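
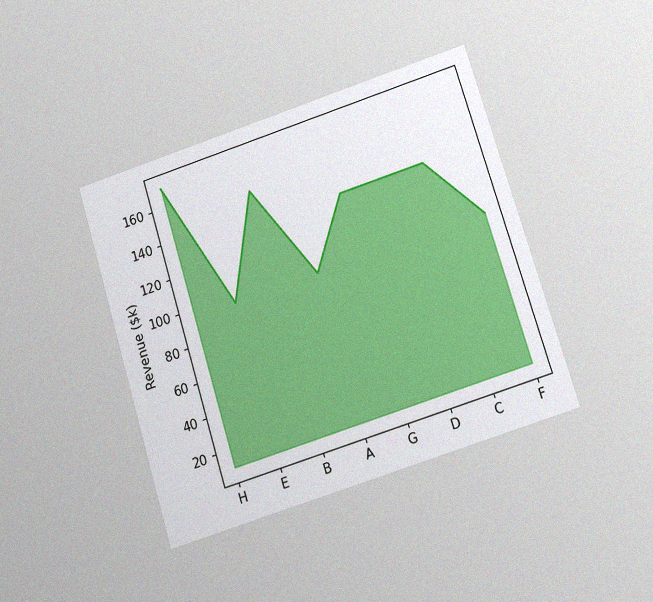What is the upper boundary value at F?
The chart is tilted about 17° counter-clockwise and viewed at a slight angle, with some photo noise. At F the upper boundary is at $95k.

$95k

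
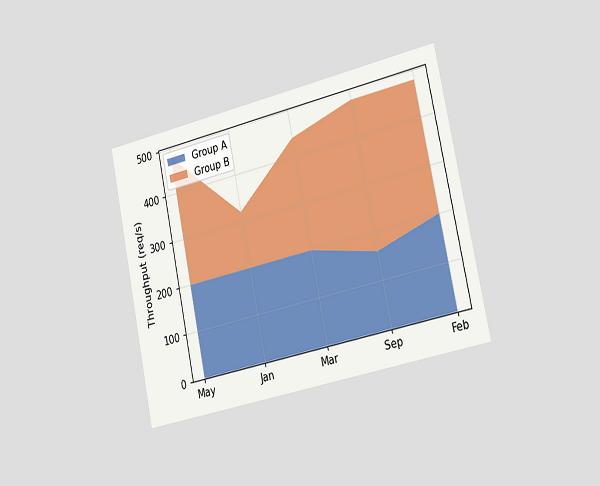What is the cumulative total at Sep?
The chart is tilted about 12° counter-clockwise and viewed slightly from the right. The stacked total at Sep reaches 480req/s.

480req/s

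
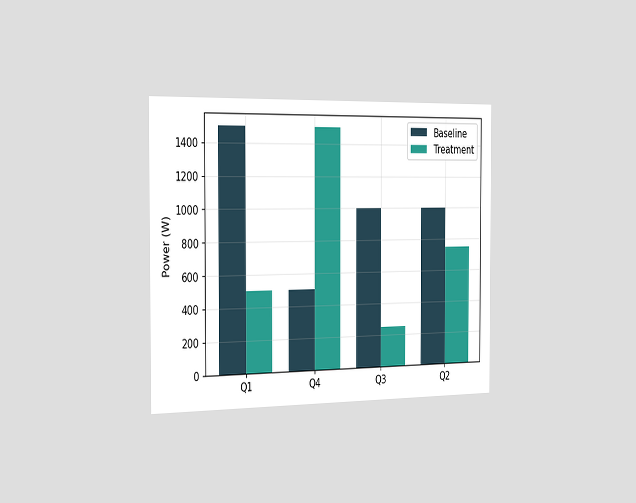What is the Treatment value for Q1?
500W

The chart is viewed slightly from the left. The Treatment bar at Q1 reaches 500W on the y-axis.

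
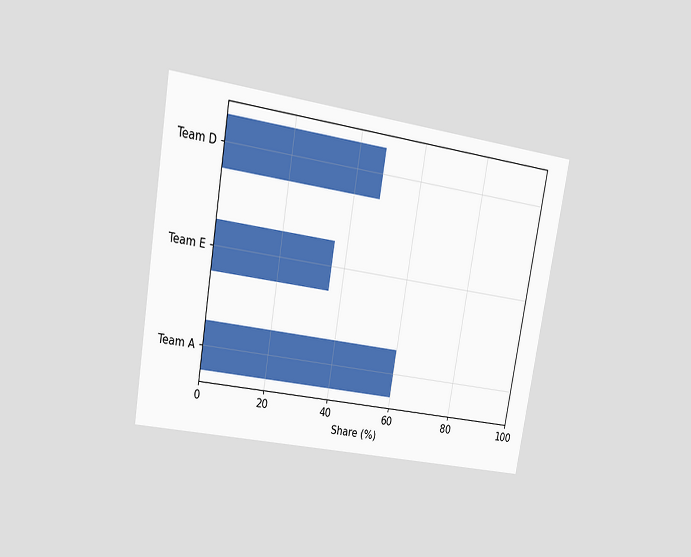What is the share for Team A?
The chart is tilted about 10° clockwise and viewed at a slight angle. Reading along the chart's x-axis, the Team A bar reaches 60%.

60%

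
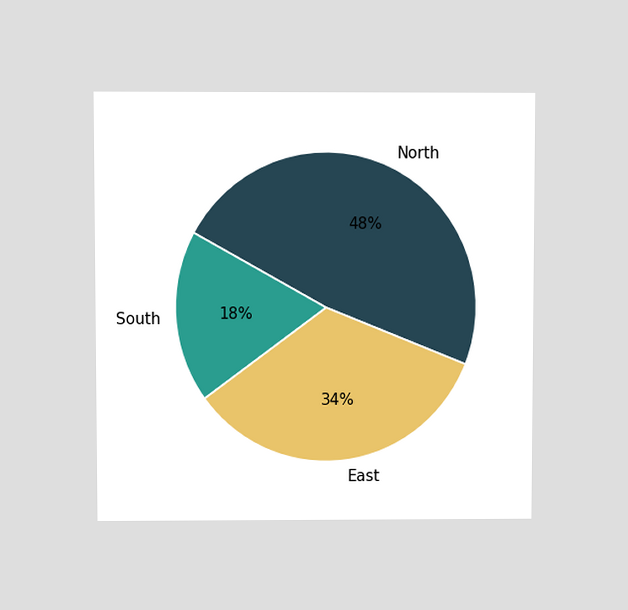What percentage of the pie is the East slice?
The chart is viewed at a slight angle. The East slice takes up 34% of the pie.

34%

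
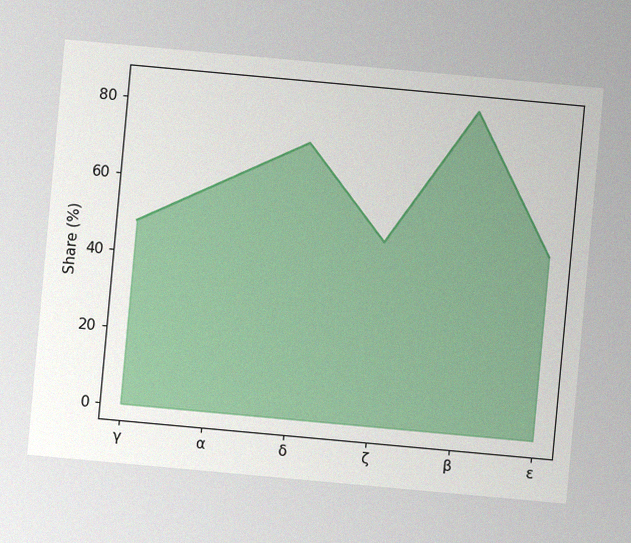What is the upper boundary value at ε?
48%

The chart is tilted about 5° clockwise, with some photo noise. At ε the upper boundary is at 48%.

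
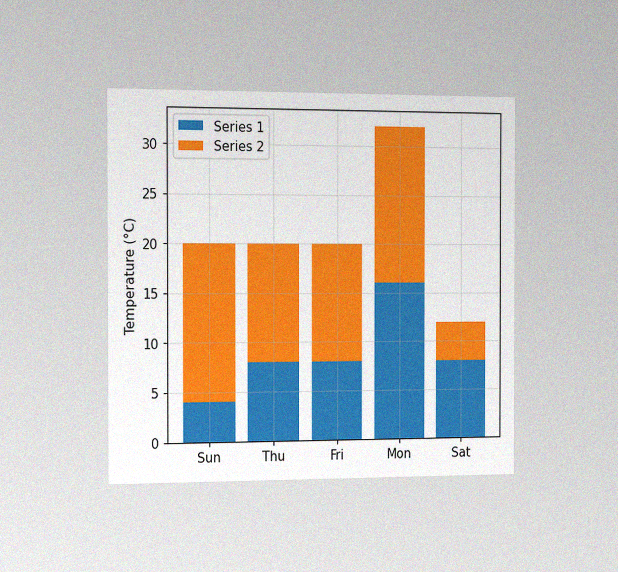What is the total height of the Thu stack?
20°C

The chart is viewed slightly from the left, with some photo noise. The Thu stack's top reaches 20°C on the y-axis.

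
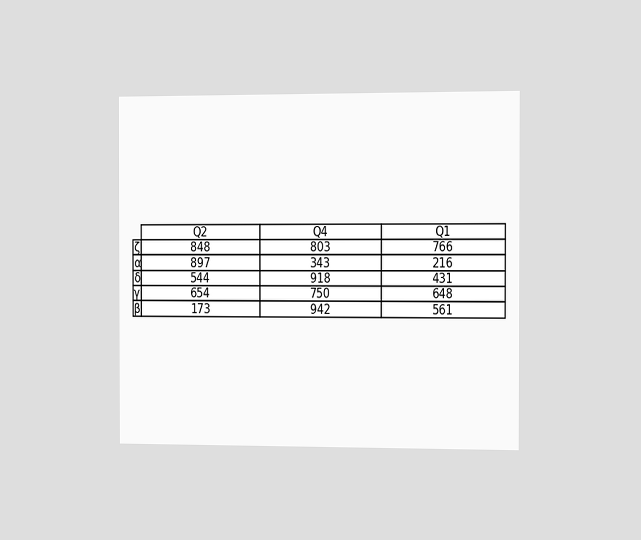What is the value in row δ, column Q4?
918

The chart is viewed slightly from the right. The (δ, Q4) cell reads 918.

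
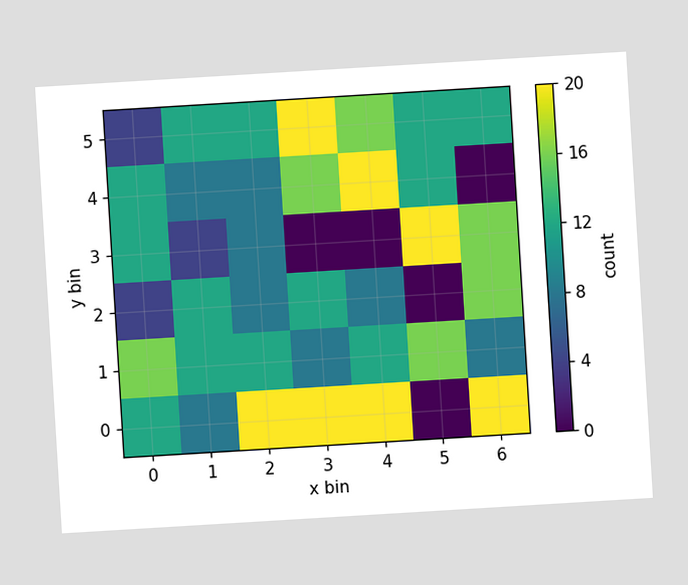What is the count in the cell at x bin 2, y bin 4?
8

The chart is tilted about 3° counter-clockwise. Matching the cell (2, 4) against the colorbar gives 8.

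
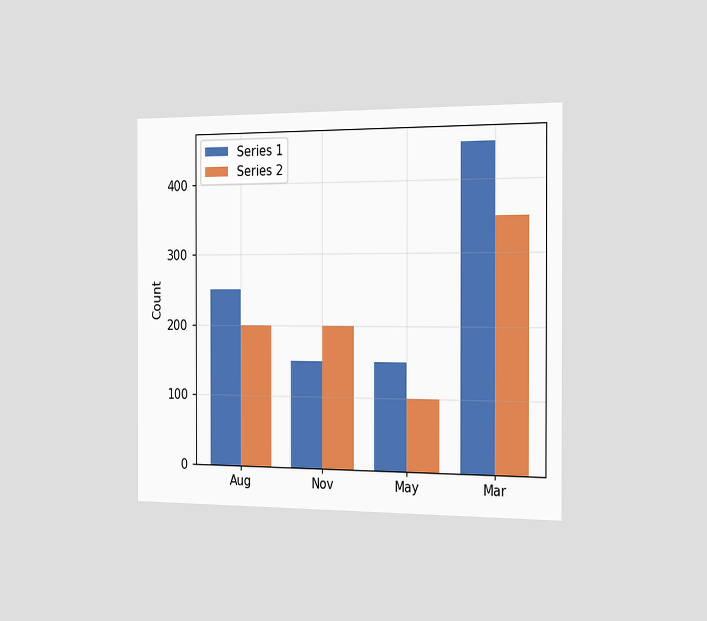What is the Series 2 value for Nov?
The chart is viewed slightly from the right. The Series 2 bar at Nov reaches 200 on the y-axis.

200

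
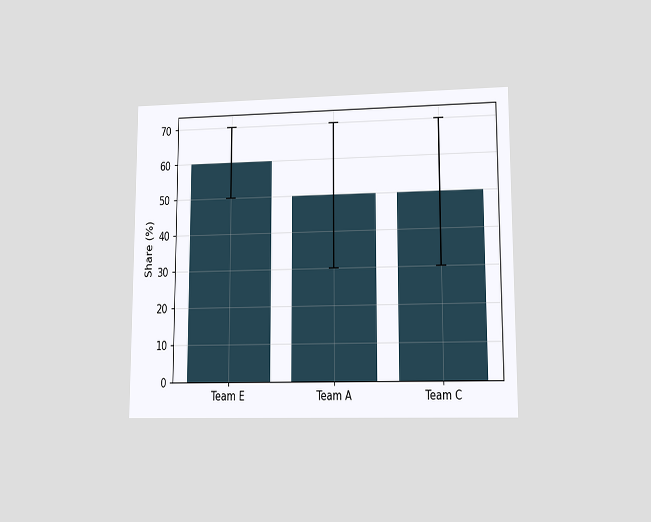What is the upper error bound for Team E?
The chart is viewed at a slight angle. The Team E bar's upper whisker reaches 70%.

70%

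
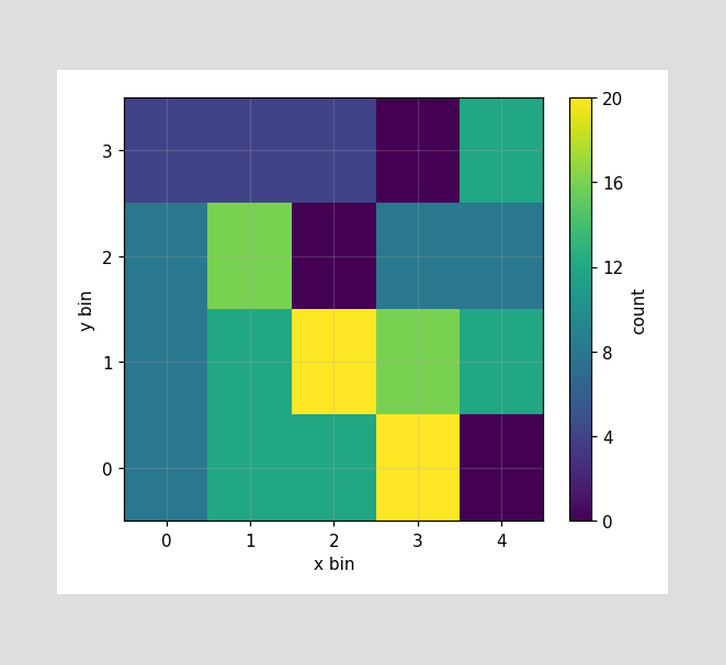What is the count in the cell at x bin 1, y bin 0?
12

Matching the cell (1, 0) against the colorbar gives 12.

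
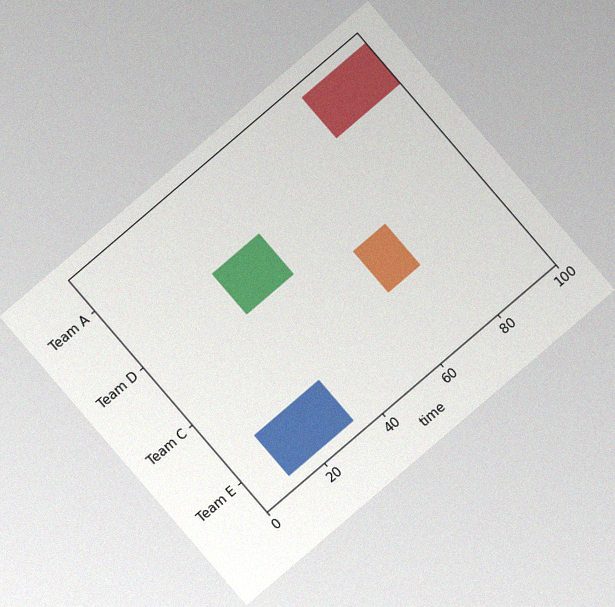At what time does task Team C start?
62

The chart is tilted about 41° counter-clockwise, with some photo noise. The Team C bar begins at t=62.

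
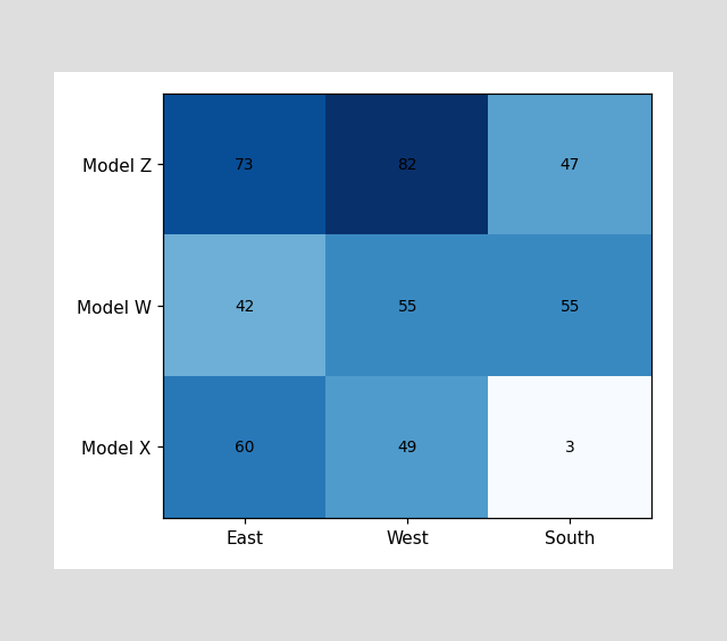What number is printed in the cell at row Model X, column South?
The (Model X, South) cell reads 3.

3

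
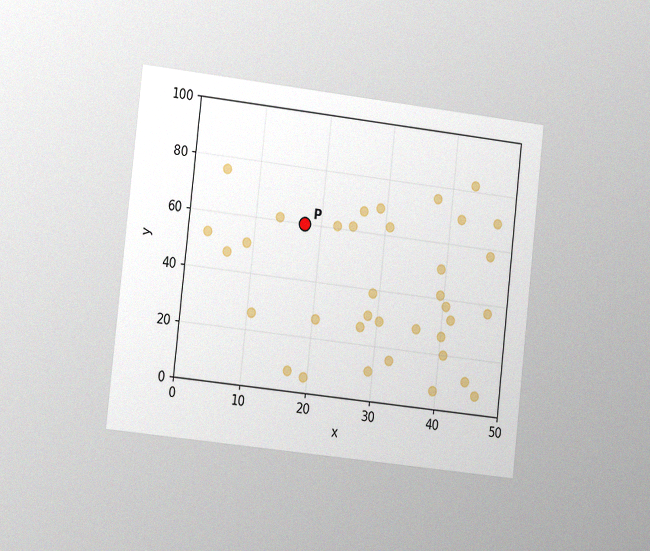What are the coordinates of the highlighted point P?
The chart is tilted about 6° clockwise and viewed slightly from the left, with some photo noise. Following the gridlines from P to each axis, P sits at (17.5, 60).

(17.5, 60)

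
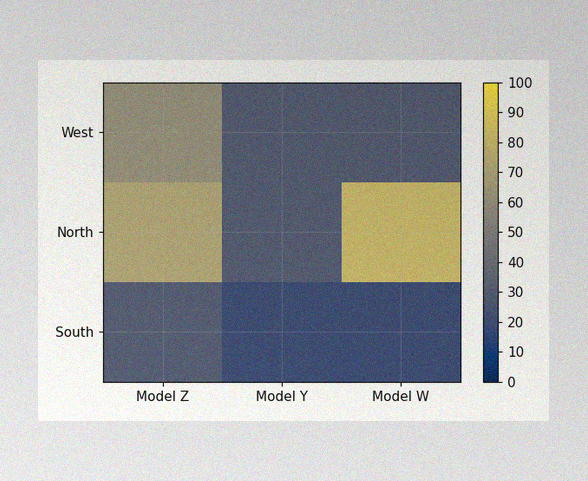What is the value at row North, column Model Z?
The image has some photo noise and uneven lighting. Matching cell (North, Model Z) against the colorbar gives 70.

70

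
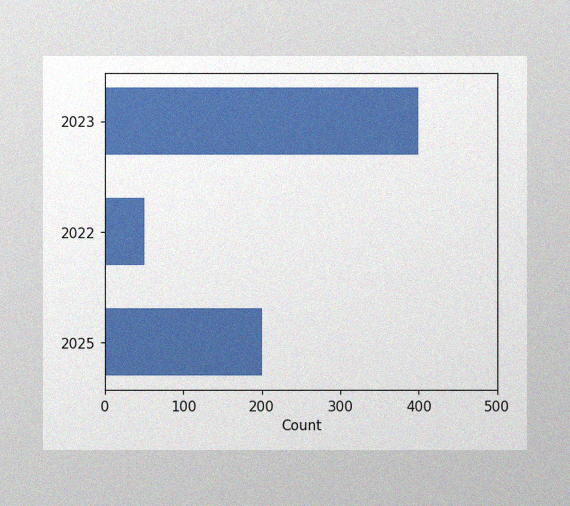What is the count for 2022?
The image has some photo noise and uneven lighting. Reading along the chart's x-axis, the 2022 bar reaches 50.

50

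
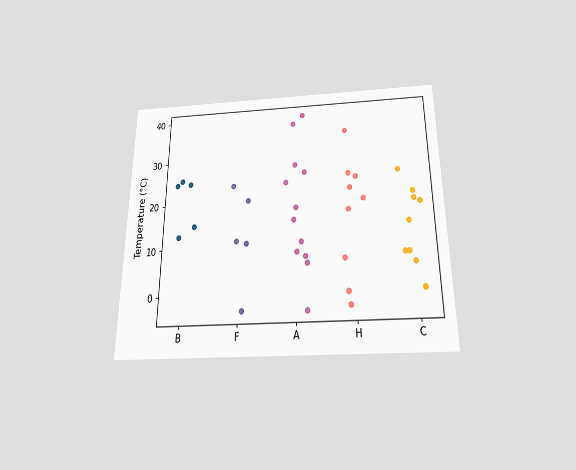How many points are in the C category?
The chart is viewed slightly from below. Counting the markers in the C column gives 9.

9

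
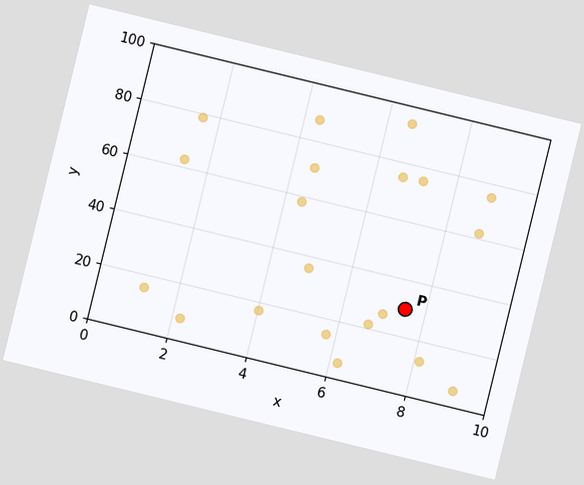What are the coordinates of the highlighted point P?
The chart is tilted about 14° clockwise. Following the gridlines from P to each axis, P sits at (7.5, 30).

(7.5, 30)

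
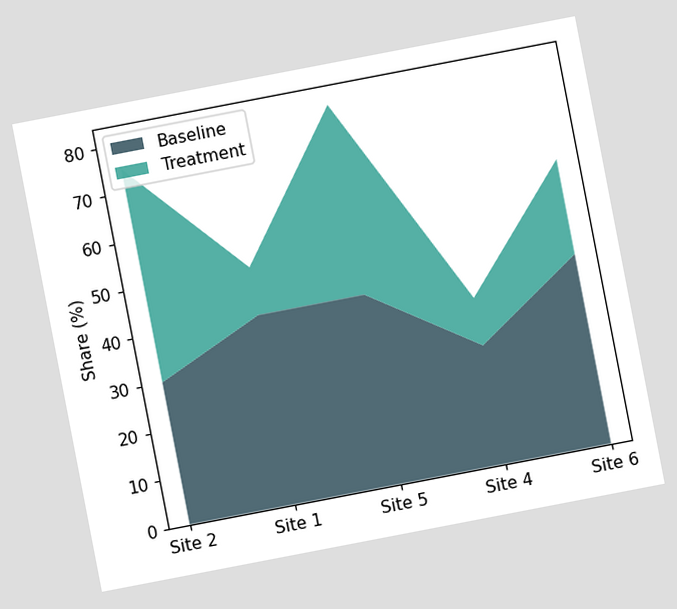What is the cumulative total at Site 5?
The chart is tilted about 11° counter-clockwise. The stacked total at Site 5 reaches 80%.

80%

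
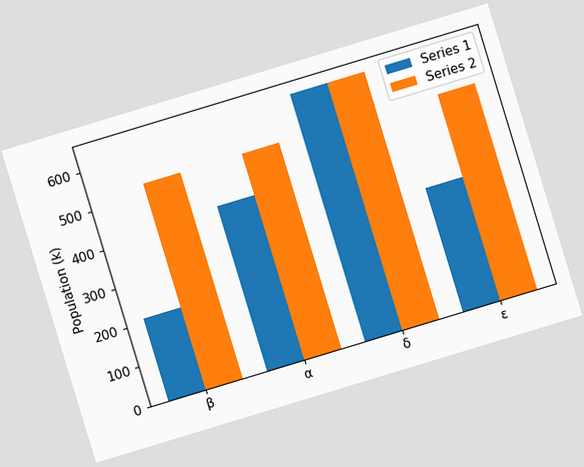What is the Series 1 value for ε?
The chart is tilted about 17° counter-clockwise. The Series 1 bar at ε reaches 318k on the y-axis.

318k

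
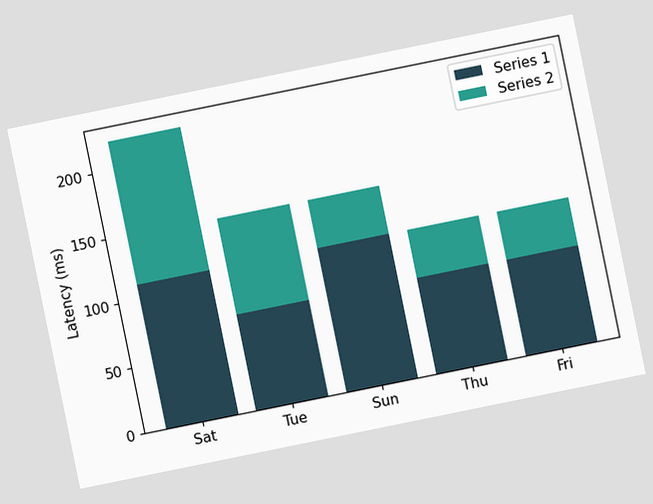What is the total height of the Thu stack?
The chart is tilted about 11° counter-clockwise. The Thu stack's top reaches 111ms on the y-axis.

111ms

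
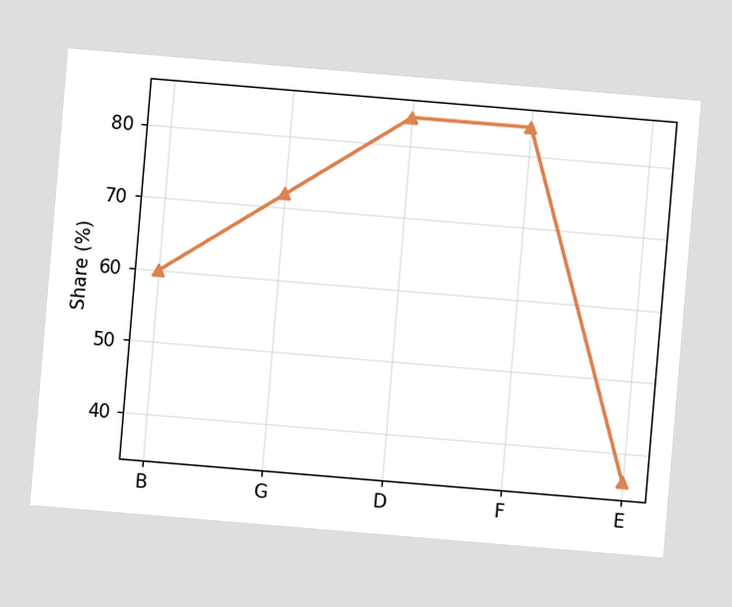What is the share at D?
The chart is tilted about 5° clockwise. At D, the line is at 84%.

84%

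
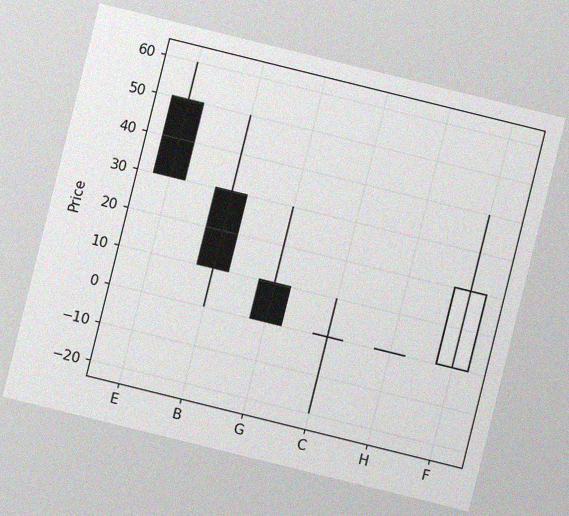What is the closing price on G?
0

The chart is tilted about 14° clockwise, with some photo noise. The G candle closes at 0.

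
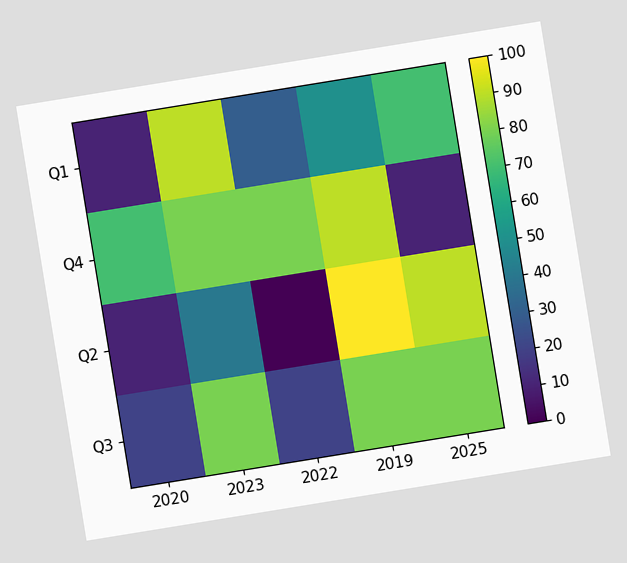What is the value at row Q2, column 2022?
The chart is tilted about 9° counter-clockwise. Matching cell (Q2, 2022) against the colorbar gives 0.

0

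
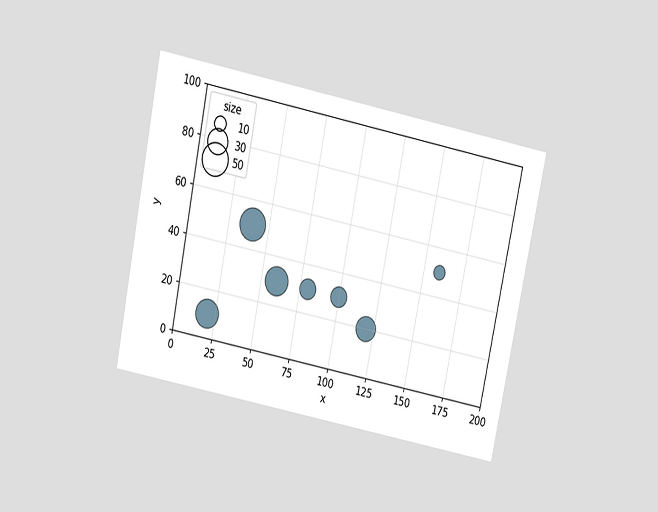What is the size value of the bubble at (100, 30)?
20

The chart is tilted about 11° clockwise and viewed slightly from above. Matching the bubble at (100, 30) against the size legend gives 20.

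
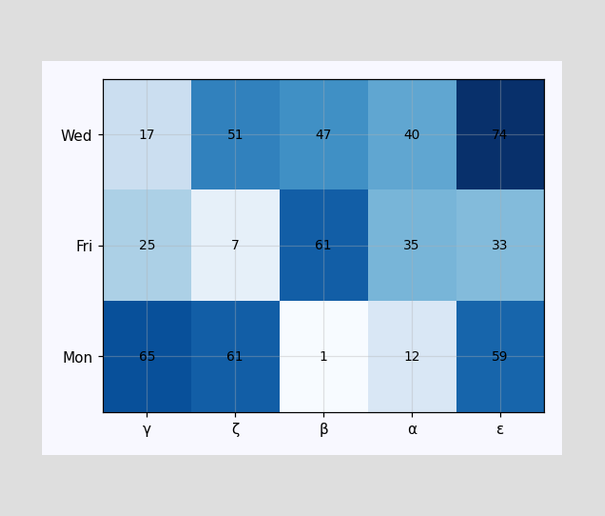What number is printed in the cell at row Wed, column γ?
The (Wed, γ) cell reads 17.

17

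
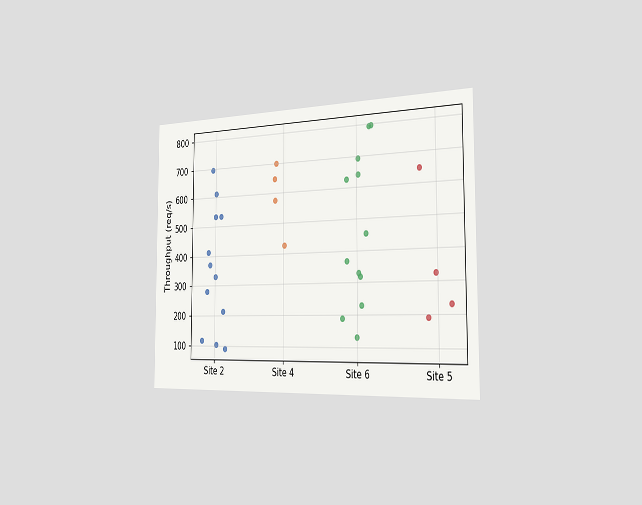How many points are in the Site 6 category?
12

The chart is viewed slightly from the right. Counting the markers in the Site 6 column gives 12.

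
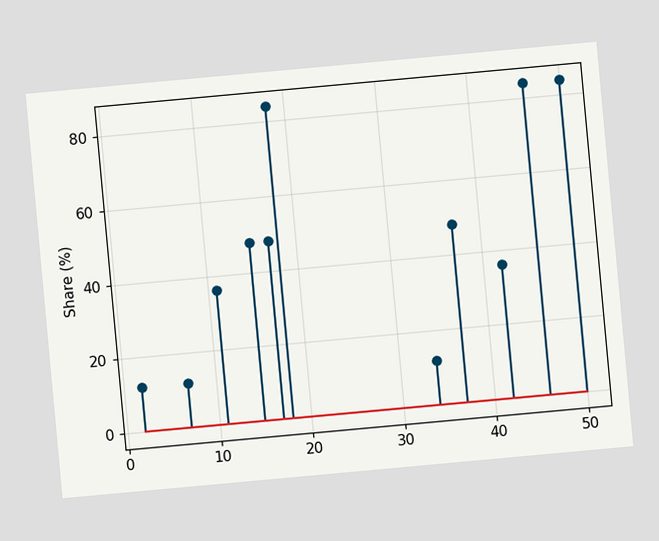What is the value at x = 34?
The chart is tilted about 5° counter-clockwise. The stem at x=34 reaches 12%.

12%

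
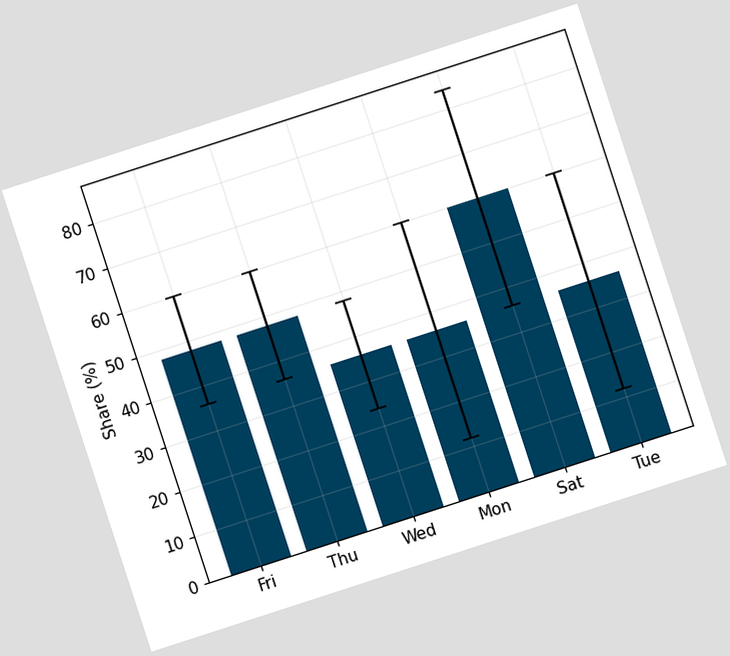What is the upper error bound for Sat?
The chart is tilted about 18° counter-clockwise. The Sat bar's upper whisker reaches 84%.

84%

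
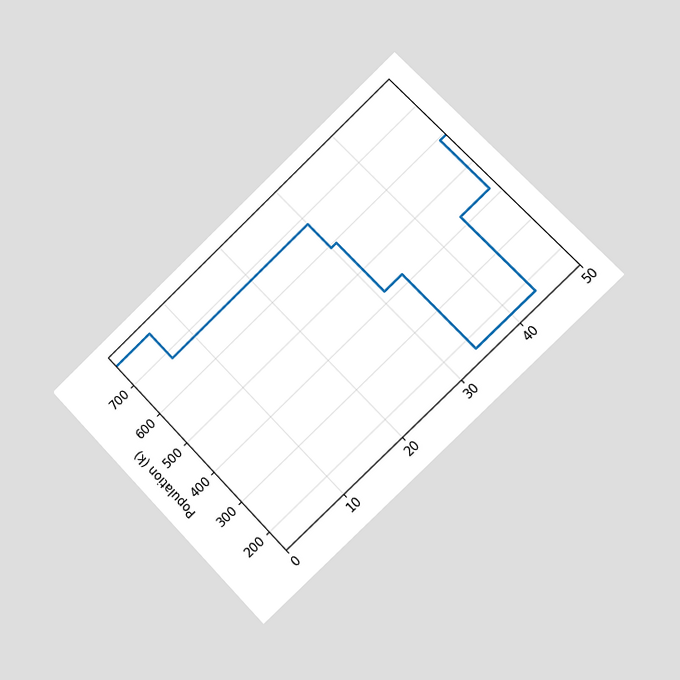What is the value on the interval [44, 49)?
425k

The chart is tilted about 44° counter-clockwise and viewed slightly from the right. On [44, 49) the step sits at 425k.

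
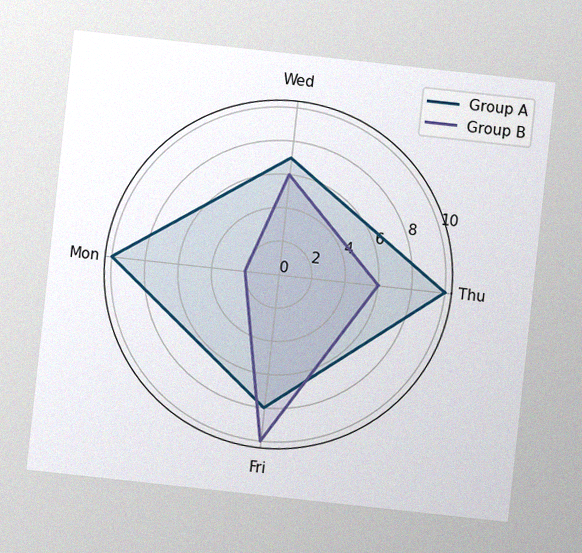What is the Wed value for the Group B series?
6

The chart is tilted about 6° clockwise, with some photo noise. On the Wed axis, Group B reaches 6.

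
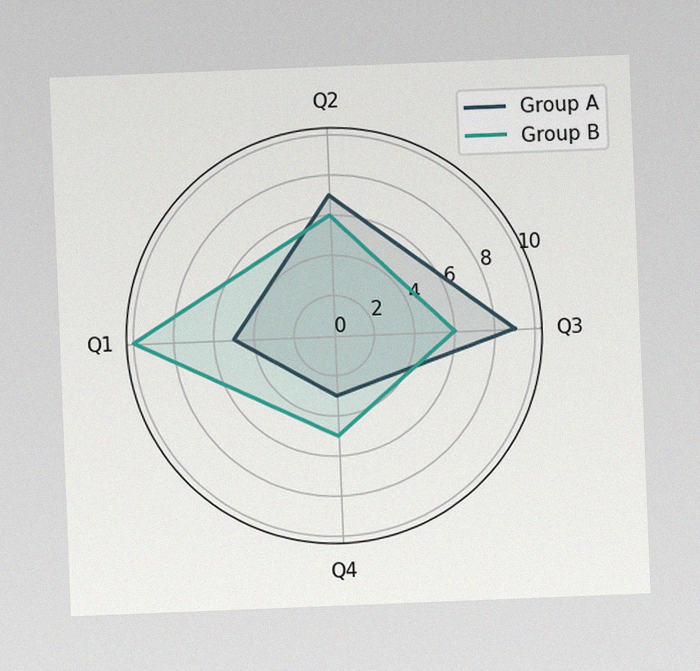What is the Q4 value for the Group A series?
The chart is tilted about 2° counter-clockwise, with some photo noise. On the Q4 axis, Group A reaches 3.

3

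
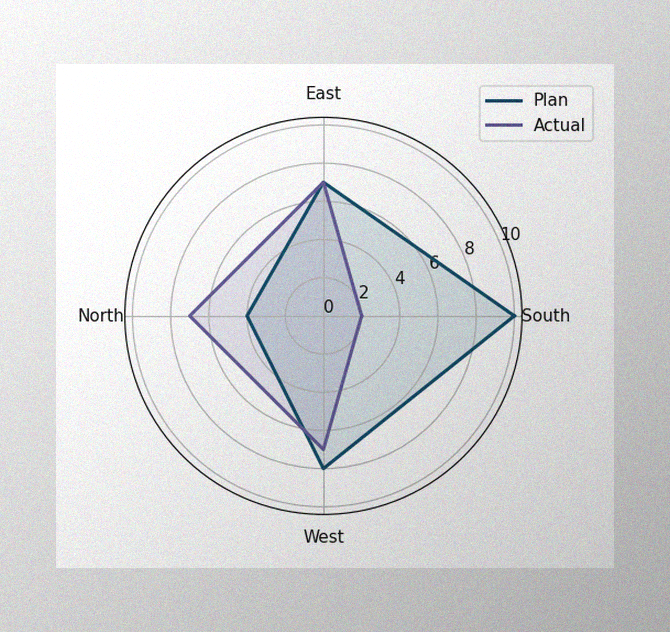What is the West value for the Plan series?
The image has some photo noise and uneven lighting. On the West axis, Plan reaches 8.

8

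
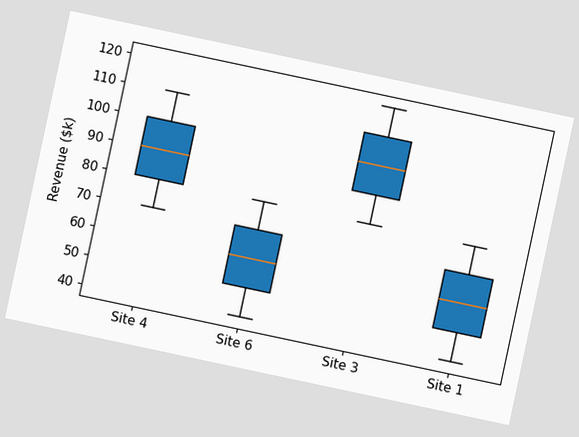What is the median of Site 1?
$60k

The chart is tilted about 12° clockwise. The median line in the Site 1 box sits at $60k.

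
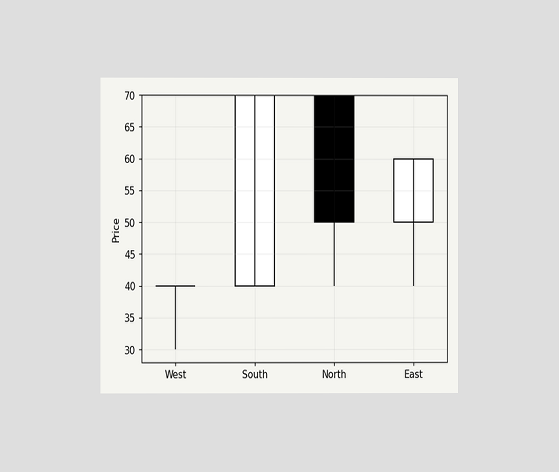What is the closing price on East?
60

The chart is viewed at a slight angle. The East candle closes at 60.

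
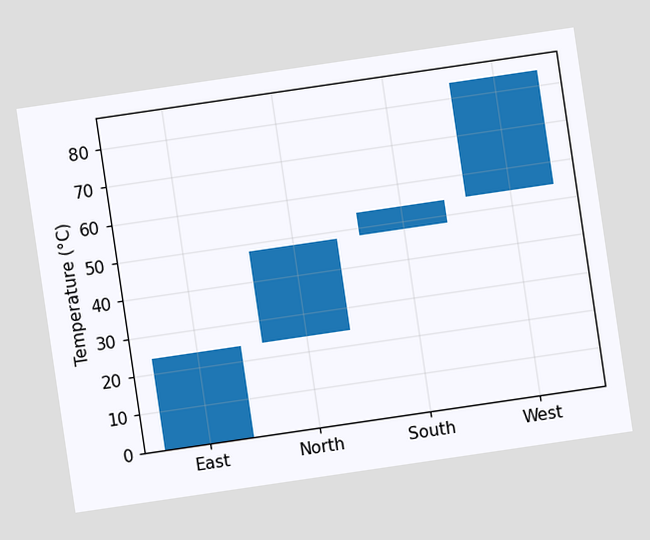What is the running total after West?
The chart is tilted about 8° counter-clockwise. After West the running total reaches 84°C.

84°C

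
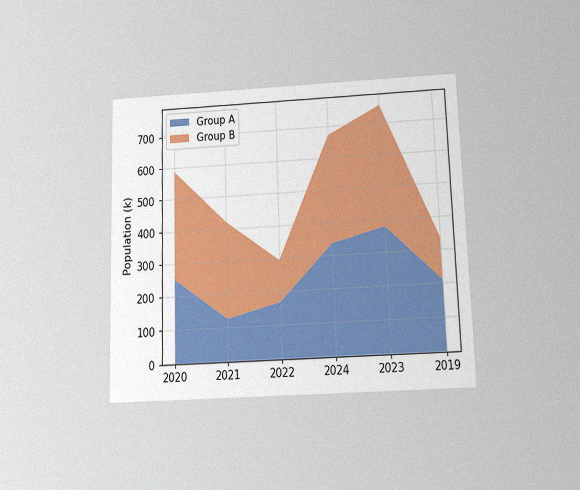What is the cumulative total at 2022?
The chart is viewed slightly from below, with some photo noise. The stacked total at 2022 reaches 294k.

294k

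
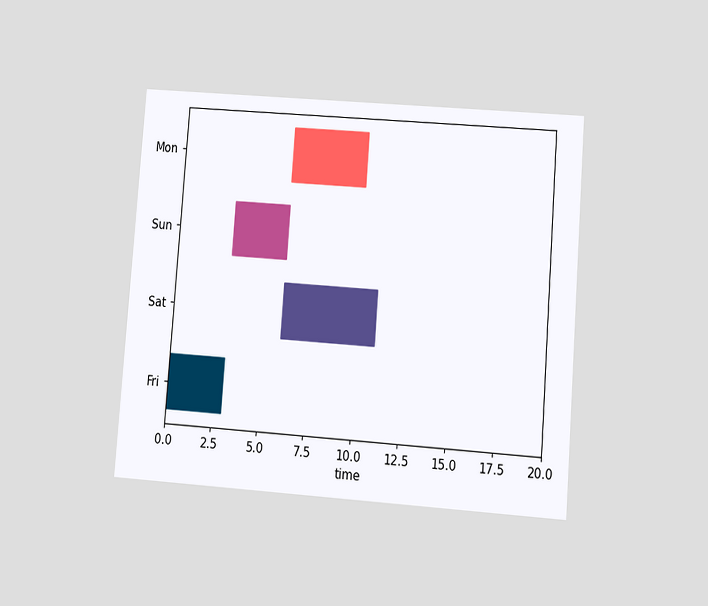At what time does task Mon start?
The chart is tilted about 4° clockwise and viewed at a slight angle. The Mon bar begins at t=6.

6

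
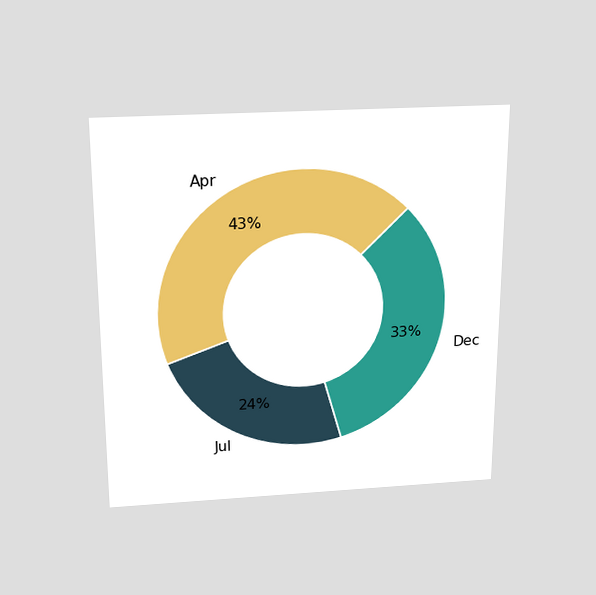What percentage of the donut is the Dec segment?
The chart is viewed slightly from above. The Dec segment takes up 33% of the ring.

33%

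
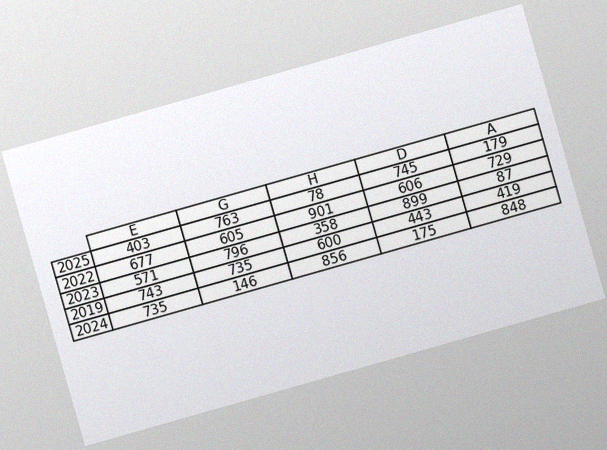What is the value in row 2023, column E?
The chart is tilted about 16° counter-clockwise, with some photo noise. The (2023, E) cell reads 571.

571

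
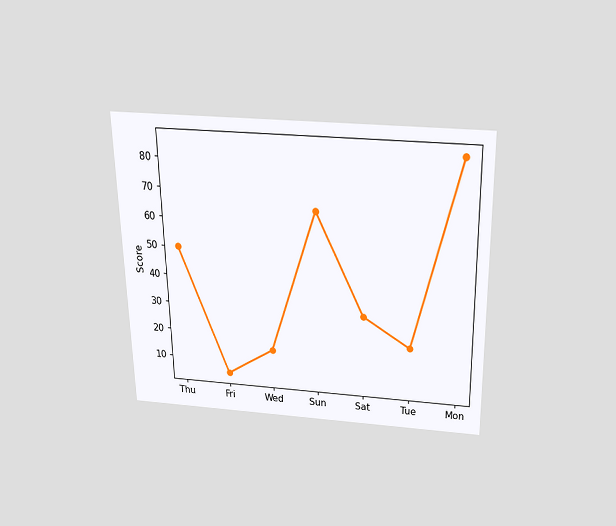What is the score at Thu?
The chart is viewed slightly from above. At Thu, the line is at 50.

50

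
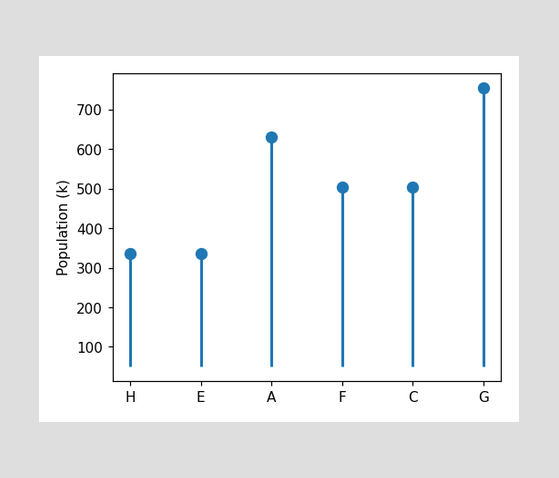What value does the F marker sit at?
504k

The F marker sits at 504k.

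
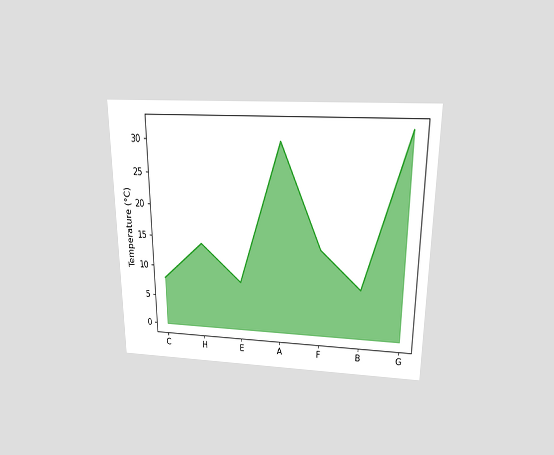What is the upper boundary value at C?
The chart is viewed slightly from above. At C the upper boundary is at 8°C.

8°C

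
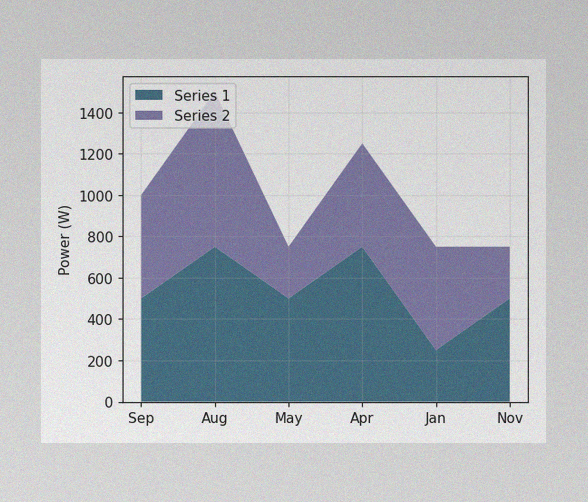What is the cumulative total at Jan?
The image has some photo noise and uneven lighting. The stacked total at Jan reaches 750W.

750W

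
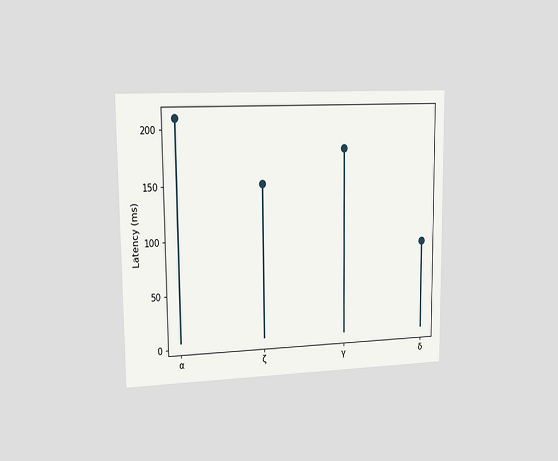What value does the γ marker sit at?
The chart is viewed slightly from the left. The γ marker sits at 180ms.

180ms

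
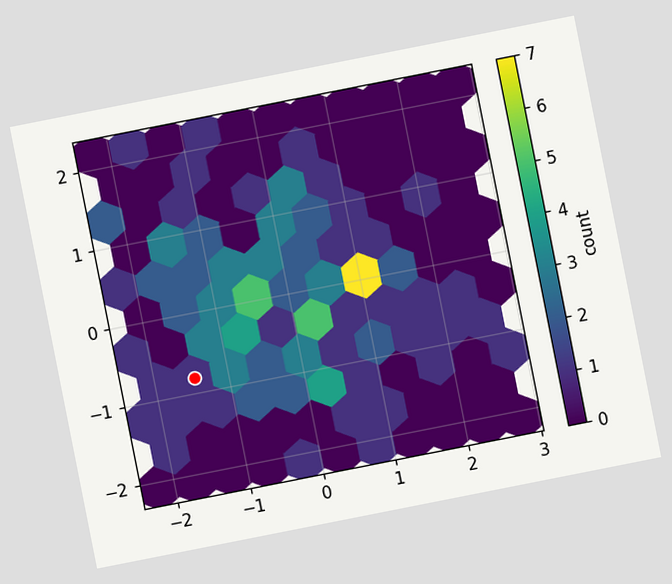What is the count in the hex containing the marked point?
The chart is tilted about 11° counter-clockwise. The marked hex reads 1 on the colorbar.

1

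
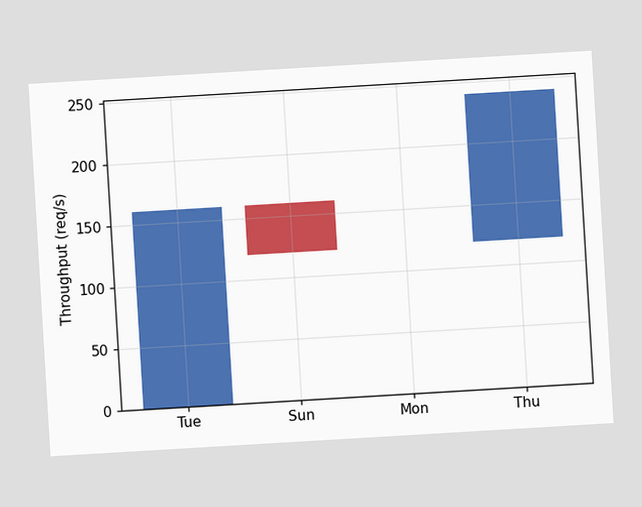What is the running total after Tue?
The chart is tilted about 3° counter-clockwise. After Tue the running total reaches 160req/s.

160req/s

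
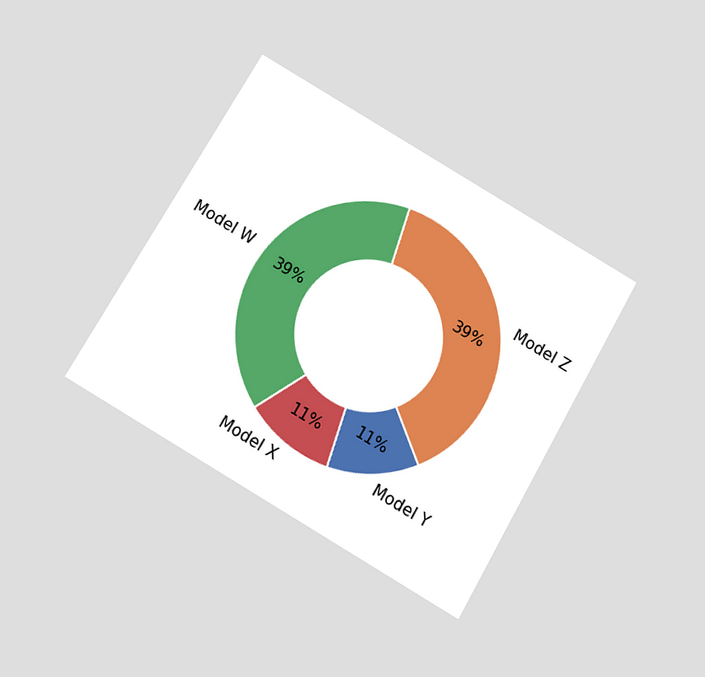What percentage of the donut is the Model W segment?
The chart is tilted about 30° clockwise and viewed slightly from below. The Model W segment takes up 39% of the ring.

39%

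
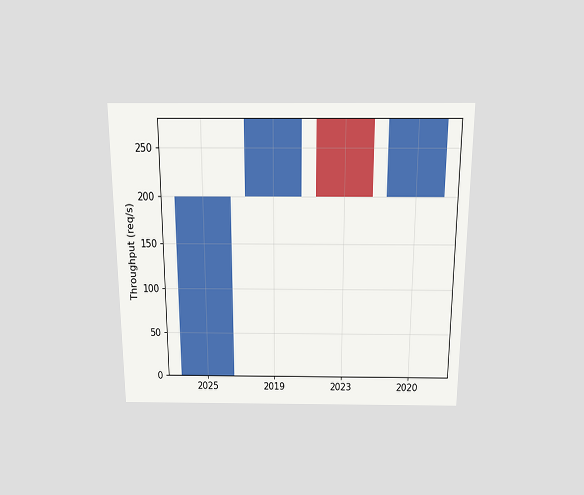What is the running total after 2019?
The chart is viewed slightly from above. After 2019 the running total reaches 280req/s.

280req/s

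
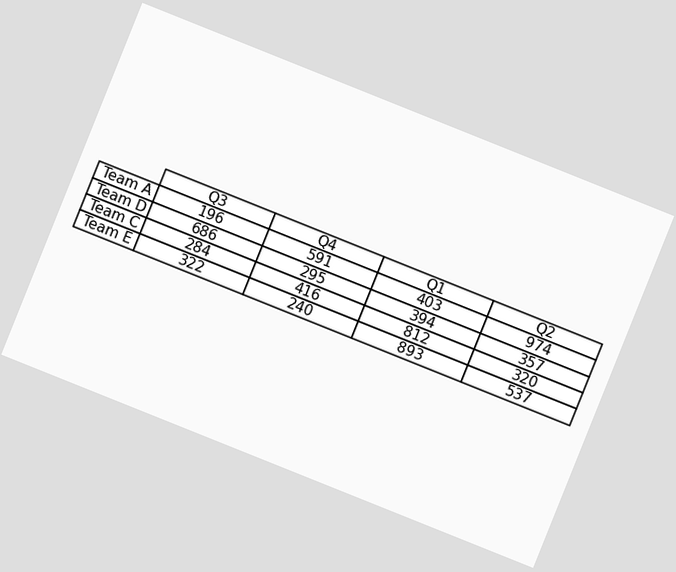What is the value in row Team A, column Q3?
The chart is tilted about 22° clockwise. The (Team A, Q3) cell reads 196.

196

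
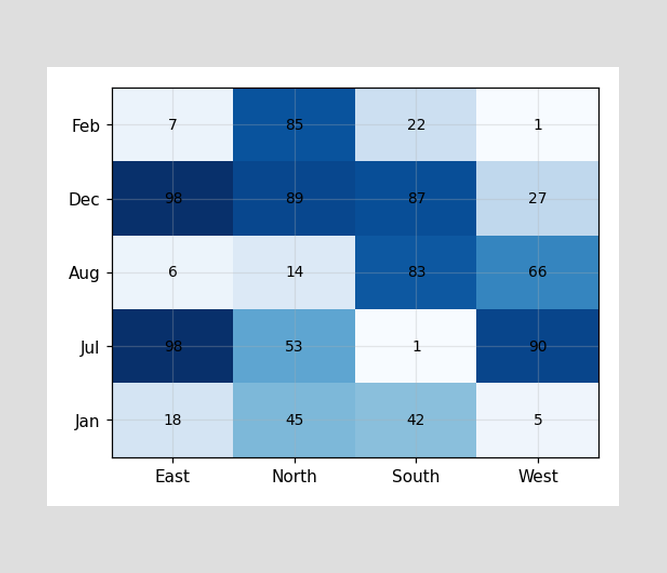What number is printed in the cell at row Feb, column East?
The (Feb, East) cell reads 7.

7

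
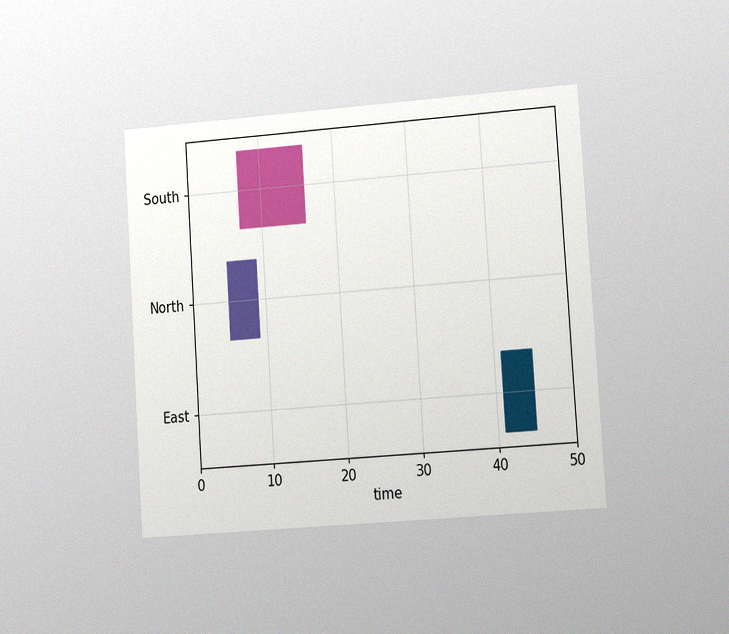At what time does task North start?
5

The chart is tilted about 4° counter-clockwise and viewed slightly from the right, with some photo noise. The North bar begins at t=5.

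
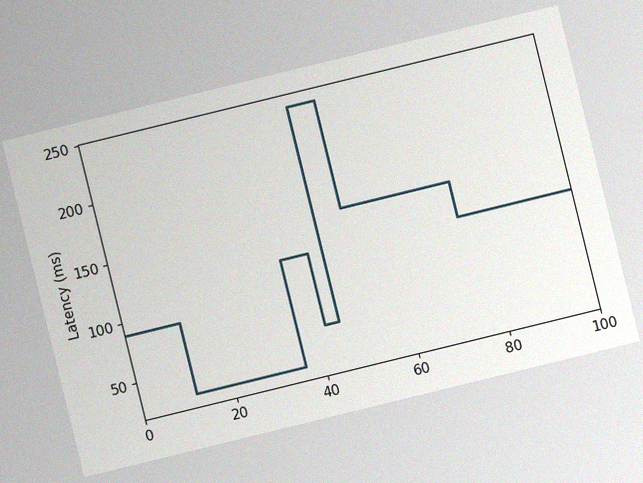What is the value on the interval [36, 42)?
120ms

The chart is tilted about 14° counter-clockwise, with some photo noise. On [36, 42) the step sits at 120ms.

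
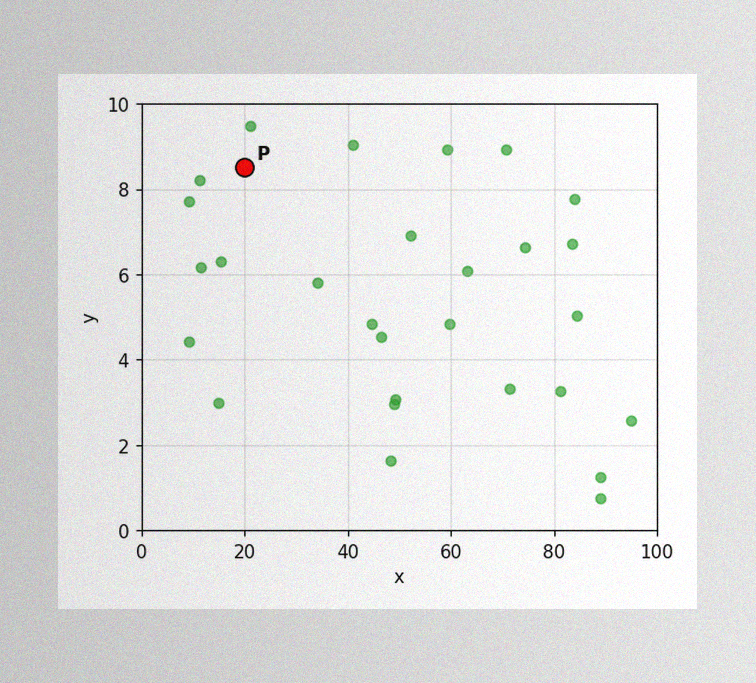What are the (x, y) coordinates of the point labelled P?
The image has some photo noise and uneven lighting. Following the gridlines from P to each axis, P sits at (20, 8.5).

(20, 8.5)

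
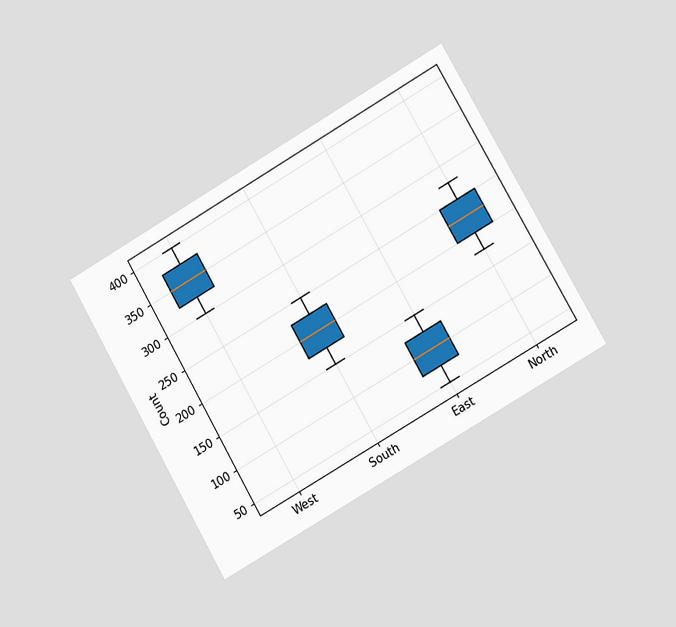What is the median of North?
225

The chart is tilted about 30° counter-clockwise and viewed slightly from the right. The median line in the North box sits at 225.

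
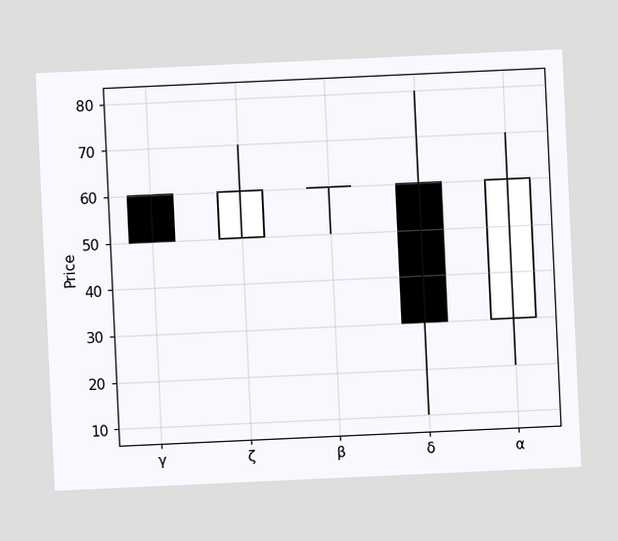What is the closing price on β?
60

The chart is tilted about 3° counter-clockwise. The β candle closes at 60.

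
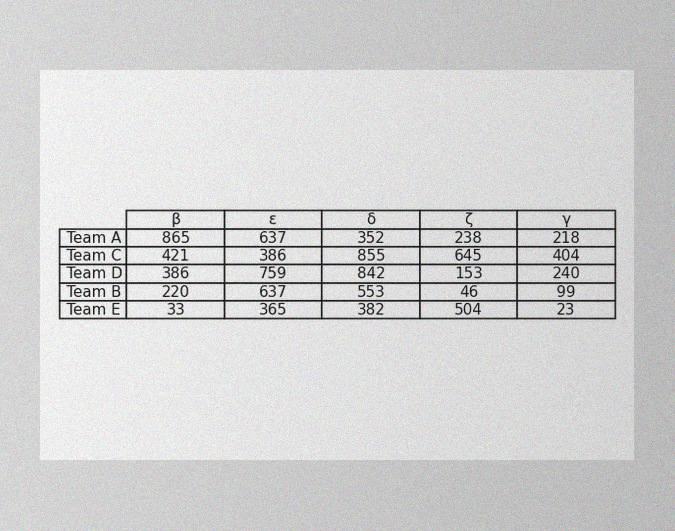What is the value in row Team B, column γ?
The image has some photo noise and uneven lighting. The (Team B, γ) cell reads 99.

99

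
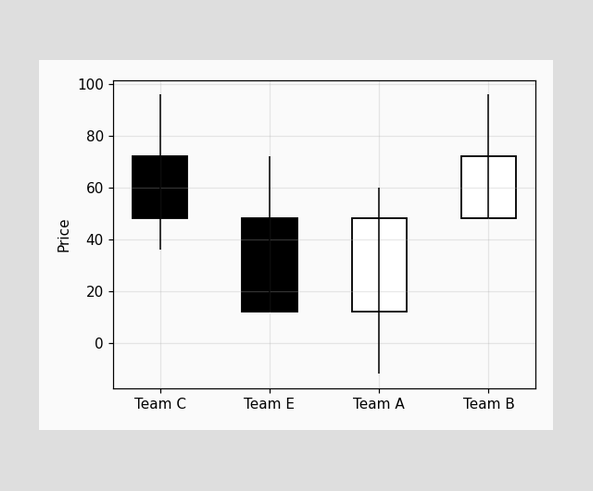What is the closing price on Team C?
48

The Team C candle closes at 48.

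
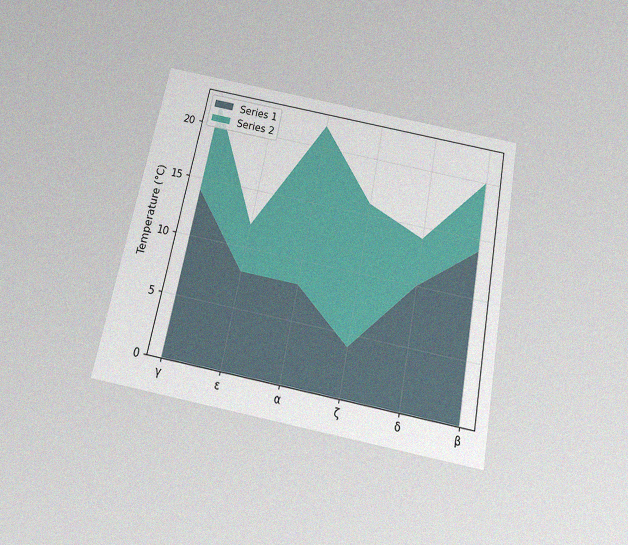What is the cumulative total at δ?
The chart is tilted about 11° clockwise and viewed slightly from below, with some photo noise. The stacked total at δ reaches 14°C.

14°C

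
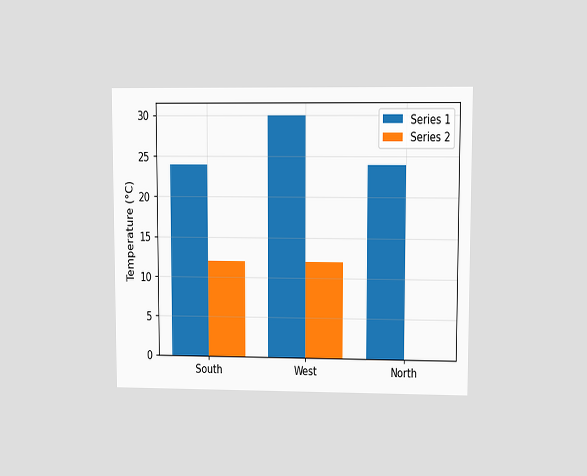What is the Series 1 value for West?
30°C

The chart is viewed at a slight angle. The Series 1 bar at West reaches 30°C on the y-axis.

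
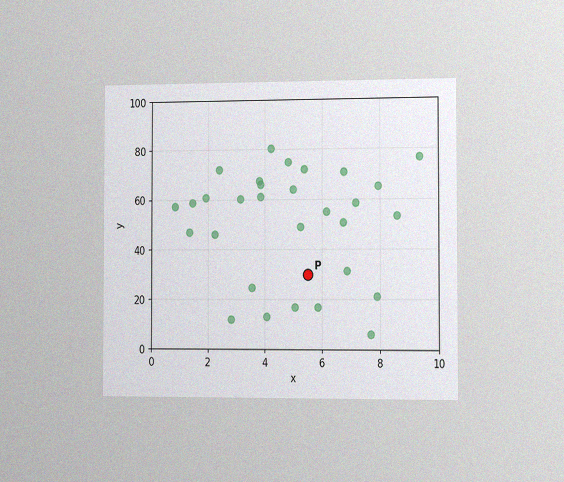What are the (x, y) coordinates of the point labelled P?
The chart is viewed slightly from the right, with some photo noise. Following the gridlines from P to each axis, P sits at (5.5, 30).

(5.5, 30)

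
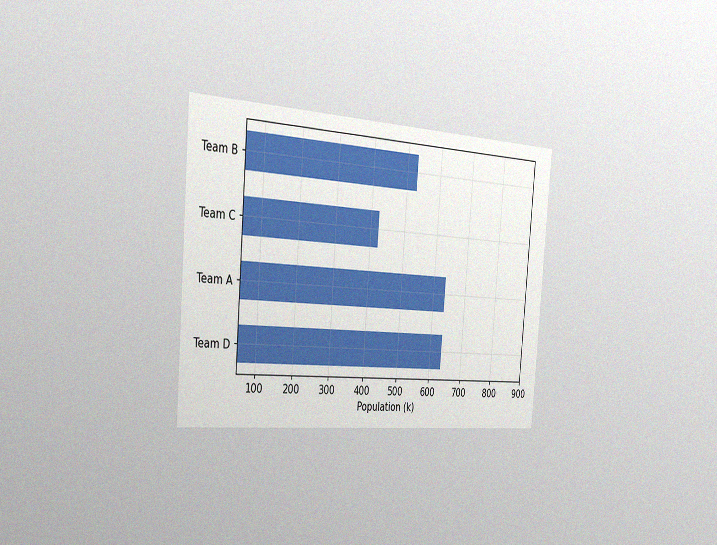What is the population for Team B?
The chart is tilted about 5° clockwise and viewed slightly from the left, with some photo noise. Reading along the chart's x-axis, the Team B bar reaches 530k.

530k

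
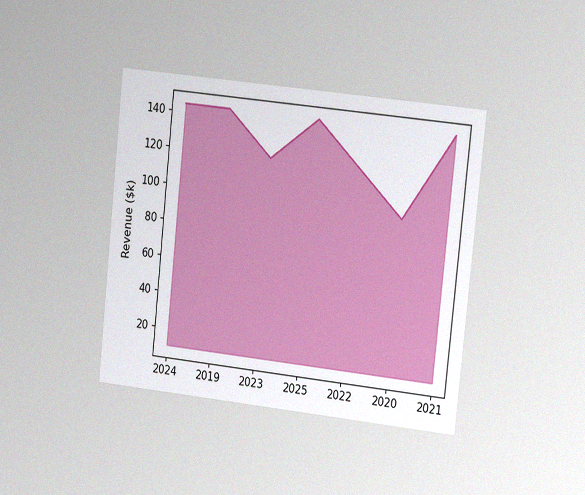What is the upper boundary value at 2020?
The chart is tilted about 6° clockwise and viewed slightly from the right, with some photo noise. At 2020 the upper boundary is at $96k.

$96k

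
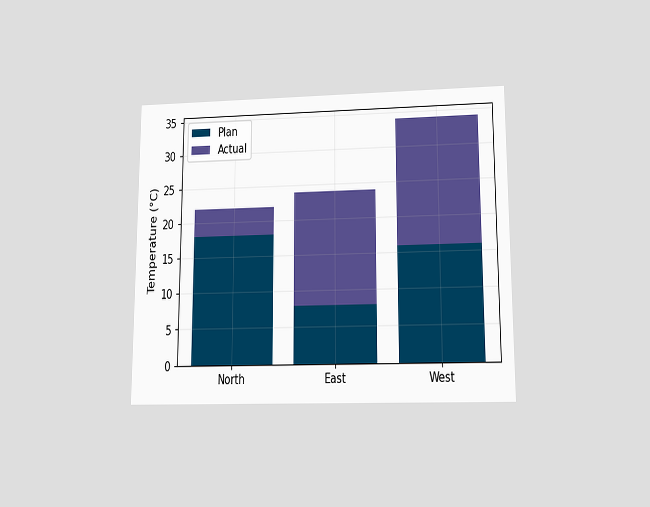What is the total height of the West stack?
The chart is viewed slightly from below. The West stack's top reaches 34°C on the y-axis.

34°C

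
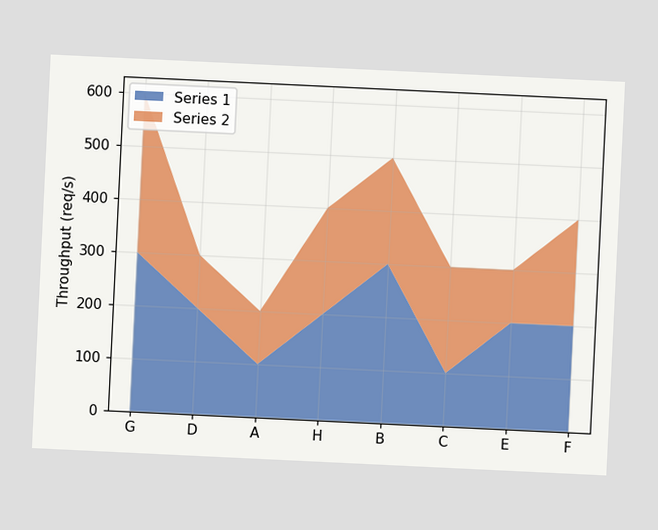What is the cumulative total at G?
600req/s

The chart is tilted about 3° clockwise. The stacked total at G reaches 600req/s.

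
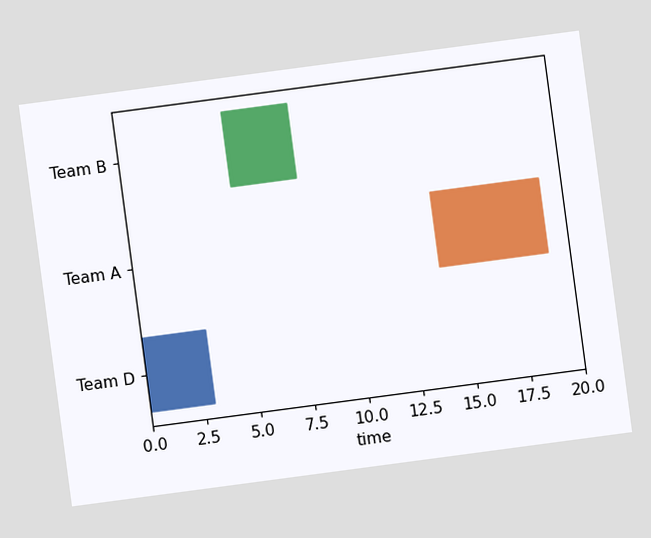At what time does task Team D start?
The chart is tilted about 8° counter-clockwise. The Team D bar begins at t=0.

0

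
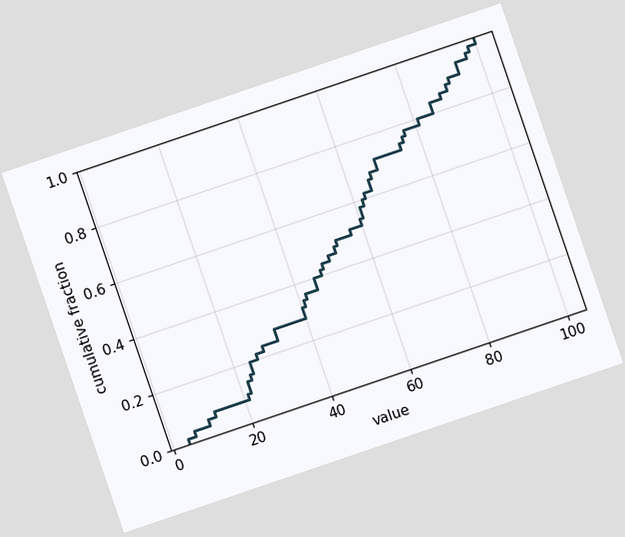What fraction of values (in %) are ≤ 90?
The chart is tilted about 19° counter-clockwise. At x=90 the ECDF step is at 88%.

88%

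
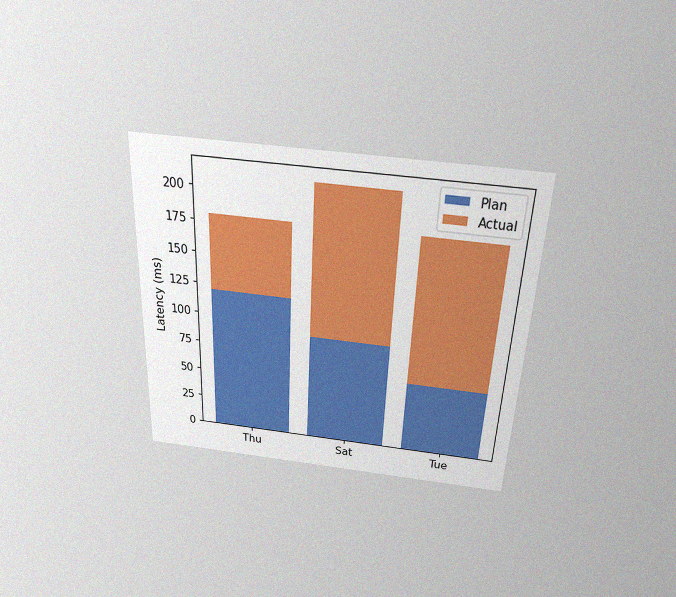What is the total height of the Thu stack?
The chart is tilted about 2° clockwise and viewed slightly from above, with some photo noise. The Thu stack's top reaches 180ms on the y-axis.

180ms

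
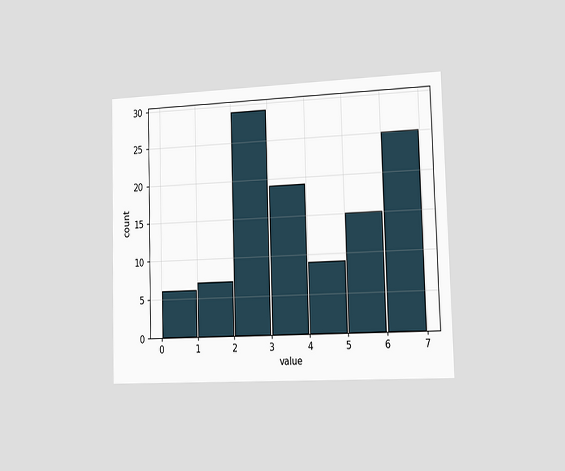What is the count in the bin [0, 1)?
The chart is viewed slightly from the right. The [0, 1) bin has height 6.

6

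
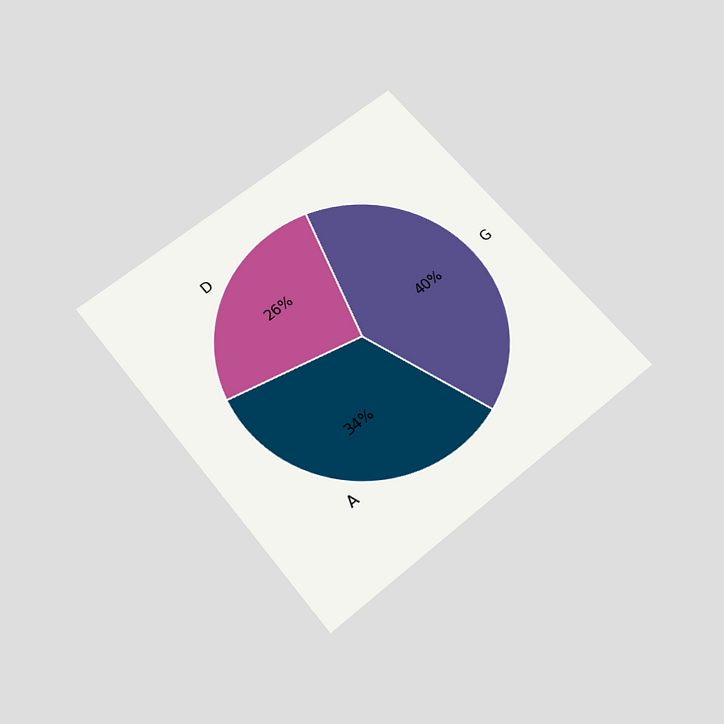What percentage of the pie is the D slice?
The chart is tilted about 39° counter-clockwise and viewed slightly from below. The D slice takes up 26% of the pie.

26%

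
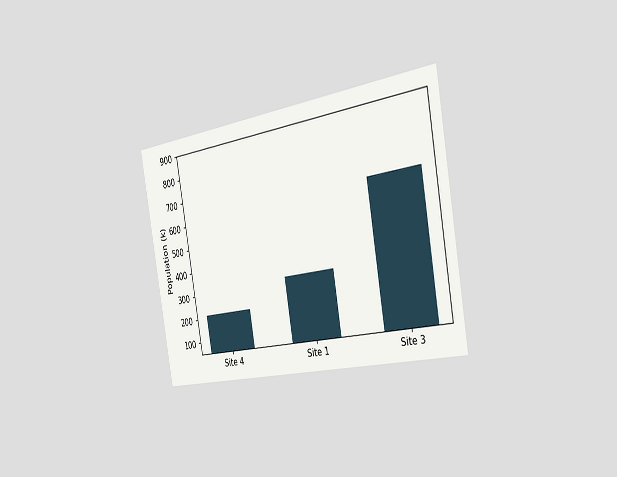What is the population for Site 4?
The chart is tilted about 10° counter-clockwise and viewed slightly from the right. Reading along the chart's y-axis, the Site 4 bar reaches 212k.

212k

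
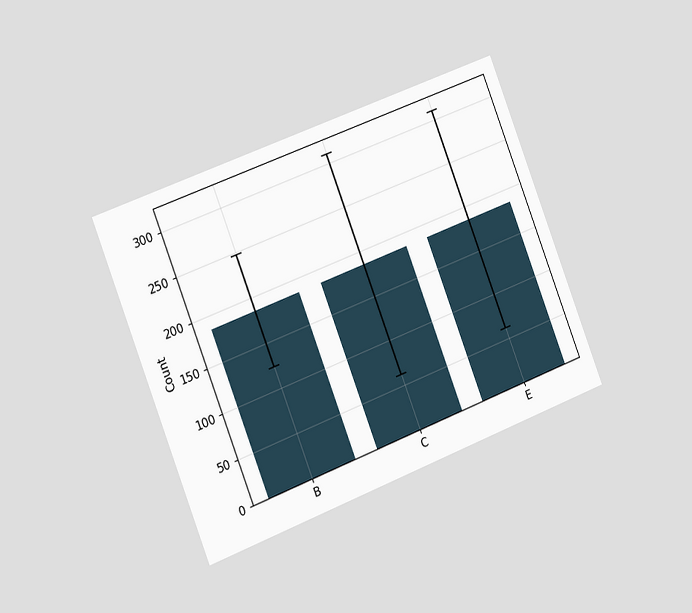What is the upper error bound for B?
The chart is tilted about 21° counter-clockwise and viewed slightly from the left. The B bar's upper whisker reaches 248.

248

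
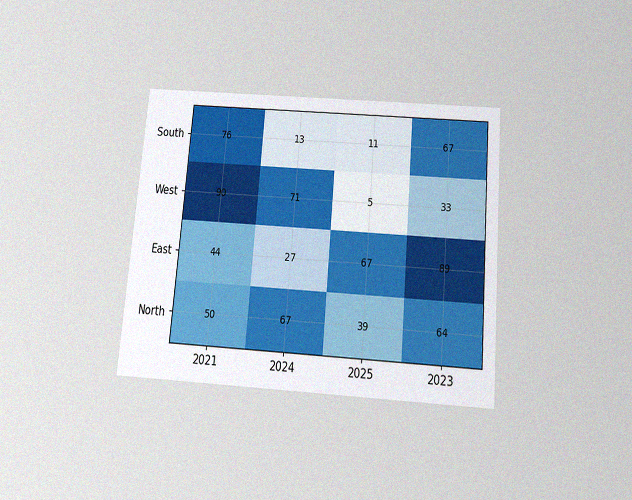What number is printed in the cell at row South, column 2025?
11

The chart is tilted about 5° clockwise and viewed slightly from below, with some photo noise. The (South, 2025) cell reads 11.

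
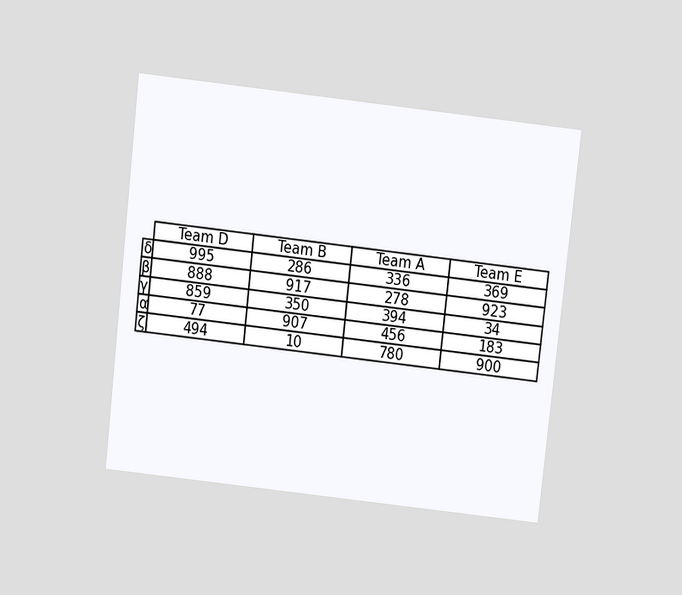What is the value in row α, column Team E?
The chart is tilted about 6° clockwise and viewed slightly from above. The (α, Team E) cell reads 183.

183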